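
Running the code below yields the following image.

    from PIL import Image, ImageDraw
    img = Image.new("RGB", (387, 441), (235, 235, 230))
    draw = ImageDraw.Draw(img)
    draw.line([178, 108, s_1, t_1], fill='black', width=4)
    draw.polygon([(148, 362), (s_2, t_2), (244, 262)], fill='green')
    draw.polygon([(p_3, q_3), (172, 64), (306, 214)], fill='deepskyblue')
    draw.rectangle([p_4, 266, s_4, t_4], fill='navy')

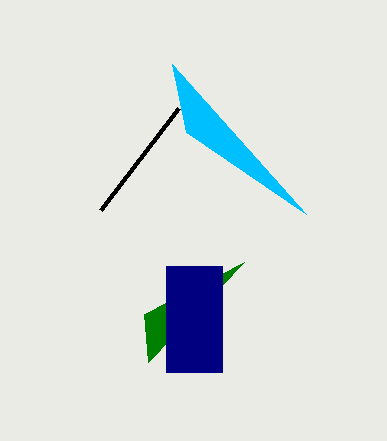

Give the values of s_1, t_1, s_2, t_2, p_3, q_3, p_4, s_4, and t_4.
s_1 = 100
t_1 = 210
s_2 = 144
t_2 = 314
p_3 = 186
q_3 = 132
p_4 = 166
s_4 = 222
t_4 = 372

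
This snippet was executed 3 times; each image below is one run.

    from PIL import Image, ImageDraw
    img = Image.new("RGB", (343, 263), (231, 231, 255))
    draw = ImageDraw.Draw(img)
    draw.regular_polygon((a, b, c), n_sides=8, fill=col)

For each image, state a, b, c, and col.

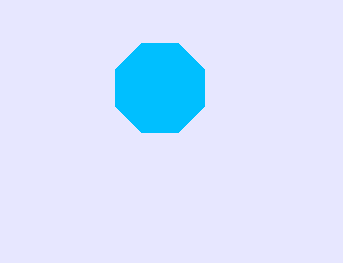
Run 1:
a = 160; b = 88; c = 48; col = 'deepskyblue'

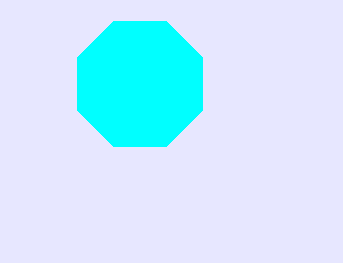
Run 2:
a = 140, b = 84, c = 68, col = 'cyan'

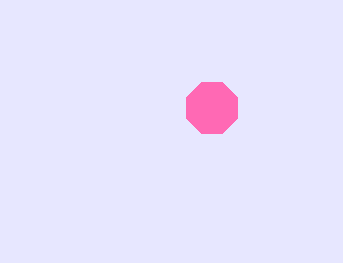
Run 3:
a = 212; b = 108; c = 28; col = 'hotpink'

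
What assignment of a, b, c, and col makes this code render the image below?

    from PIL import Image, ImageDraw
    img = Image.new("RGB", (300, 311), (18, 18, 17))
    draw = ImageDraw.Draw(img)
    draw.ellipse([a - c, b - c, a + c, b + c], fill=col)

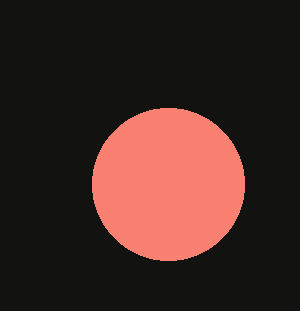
a = 168
b = 184
c = 76
col = 'salmon'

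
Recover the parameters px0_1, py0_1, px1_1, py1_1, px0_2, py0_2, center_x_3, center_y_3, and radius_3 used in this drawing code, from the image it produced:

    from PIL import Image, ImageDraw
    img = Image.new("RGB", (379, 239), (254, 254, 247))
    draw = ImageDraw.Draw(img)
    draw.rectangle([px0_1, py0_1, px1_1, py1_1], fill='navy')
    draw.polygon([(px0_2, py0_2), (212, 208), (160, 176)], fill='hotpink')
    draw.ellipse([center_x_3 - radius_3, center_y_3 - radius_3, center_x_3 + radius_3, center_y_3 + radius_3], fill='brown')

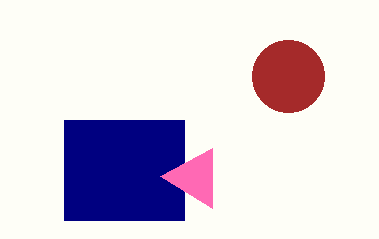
px0_1 = 64; py0_1 = 120; px1_1 = 184; py1_1 = 220; px0_2 = 212; py0_2 = 148; center_x_3 = 288; center_y_3 = 76; radius_3 = 36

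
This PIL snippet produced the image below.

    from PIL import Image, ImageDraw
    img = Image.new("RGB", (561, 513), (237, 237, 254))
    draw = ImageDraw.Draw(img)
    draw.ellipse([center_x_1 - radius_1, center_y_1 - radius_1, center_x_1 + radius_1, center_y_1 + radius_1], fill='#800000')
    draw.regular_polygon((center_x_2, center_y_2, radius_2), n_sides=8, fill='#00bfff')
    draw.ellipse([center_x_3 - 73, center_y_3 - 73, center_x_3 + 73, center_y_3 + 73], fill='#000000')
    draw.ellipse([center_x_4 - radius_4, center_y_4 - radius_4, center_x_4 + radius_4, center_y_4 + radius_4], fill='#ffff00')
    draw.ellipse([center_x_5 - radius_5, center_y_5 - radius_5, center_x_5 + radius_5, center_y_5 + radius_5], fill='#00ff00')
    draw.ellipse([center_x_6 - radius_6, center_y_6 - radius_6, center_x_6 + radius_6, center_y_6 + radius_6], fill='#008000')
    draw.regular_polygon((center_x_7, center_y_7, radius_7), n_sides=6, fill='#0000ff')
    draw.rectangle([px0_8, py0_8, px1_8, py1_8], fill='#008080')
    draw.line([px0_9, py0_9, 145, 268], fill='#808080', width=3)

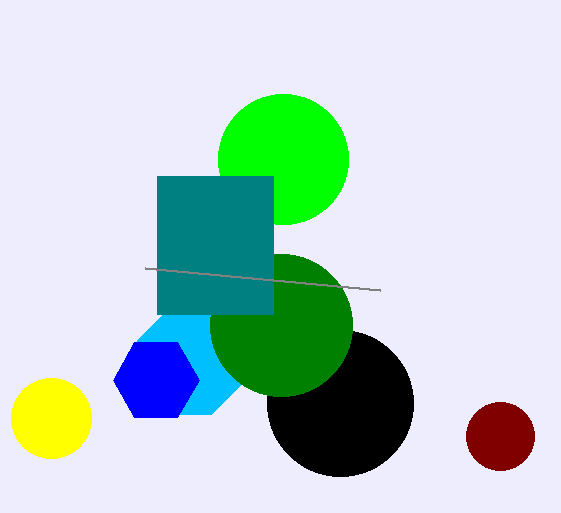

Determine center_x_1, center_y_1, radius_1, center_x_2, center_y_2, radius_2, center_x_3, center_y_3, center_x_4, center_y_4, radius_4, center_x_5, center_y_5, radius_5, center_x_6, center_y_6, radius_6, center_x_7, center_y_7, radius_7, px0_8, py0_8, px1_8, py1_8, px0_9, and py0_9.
center_x_1 = 500
center_y_1 = 436
radius_1 = 34
center_x_2 = 190
center_y_2 = 362
radius_2 = 57
center_x_3 = 340
center_y_3 = 403
center_x_4 = 51
center_y_4 = 418
radius_4 = 40
center_x_5 = 283
center_y_5 = 159
radius_5 = 65
center_x_6 = 281
center_y_6 = 325
radius_6 = 71
center_x_7 = 156
center_y_7 = 380
radius_7 = 43
px0_8 = 157
py0_8 = 176
px1_8 = 273
py1_8 = 314
px0_9 = 380
py0_9 = 290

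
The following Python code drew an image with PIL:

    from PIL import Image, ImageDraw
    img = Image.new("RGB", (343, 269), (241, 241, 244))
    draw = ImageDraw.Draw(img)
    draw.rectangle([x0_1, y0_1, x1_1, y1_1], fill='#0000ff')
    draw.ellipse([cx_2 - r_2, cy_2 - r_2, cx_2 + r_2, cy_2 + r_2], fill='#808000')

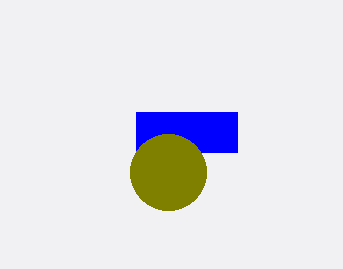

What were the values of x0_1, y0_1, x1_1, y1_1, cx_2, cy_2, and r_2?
x0_1 = 136, y0_1 = 112, x1_1 = 237, y1_1 = 152, cx_2 = 168, cy_2 = 172, r_2 = 38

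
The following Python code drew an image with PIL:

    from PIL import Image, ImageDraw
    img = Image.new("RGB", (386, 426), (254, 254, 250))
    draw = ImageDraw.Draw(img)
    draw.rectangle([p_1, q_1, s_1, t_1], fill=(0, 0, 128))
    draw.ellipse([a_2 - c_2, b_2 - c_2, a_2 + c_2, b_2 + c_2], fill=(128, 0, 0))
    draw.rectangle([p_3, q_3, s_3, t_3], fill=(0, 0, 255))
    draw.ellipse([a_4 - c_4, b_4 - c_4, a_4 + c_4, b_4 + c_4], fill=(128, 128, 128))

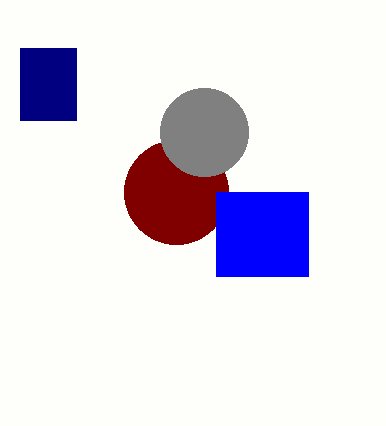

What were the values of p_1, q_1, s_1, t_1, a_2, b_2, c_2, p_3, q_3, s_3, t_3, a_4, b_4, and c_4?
p_1 = 20, q_1 = 48, s_1 = 76, t_1 = 120, a_2 = 176, b_2 = 192, c_2 = 52, p_3 = 216, q_3 = 192, s_3 = 308, t_3 = 276, a_4 = 204, b_4 = 132, c_4 = 44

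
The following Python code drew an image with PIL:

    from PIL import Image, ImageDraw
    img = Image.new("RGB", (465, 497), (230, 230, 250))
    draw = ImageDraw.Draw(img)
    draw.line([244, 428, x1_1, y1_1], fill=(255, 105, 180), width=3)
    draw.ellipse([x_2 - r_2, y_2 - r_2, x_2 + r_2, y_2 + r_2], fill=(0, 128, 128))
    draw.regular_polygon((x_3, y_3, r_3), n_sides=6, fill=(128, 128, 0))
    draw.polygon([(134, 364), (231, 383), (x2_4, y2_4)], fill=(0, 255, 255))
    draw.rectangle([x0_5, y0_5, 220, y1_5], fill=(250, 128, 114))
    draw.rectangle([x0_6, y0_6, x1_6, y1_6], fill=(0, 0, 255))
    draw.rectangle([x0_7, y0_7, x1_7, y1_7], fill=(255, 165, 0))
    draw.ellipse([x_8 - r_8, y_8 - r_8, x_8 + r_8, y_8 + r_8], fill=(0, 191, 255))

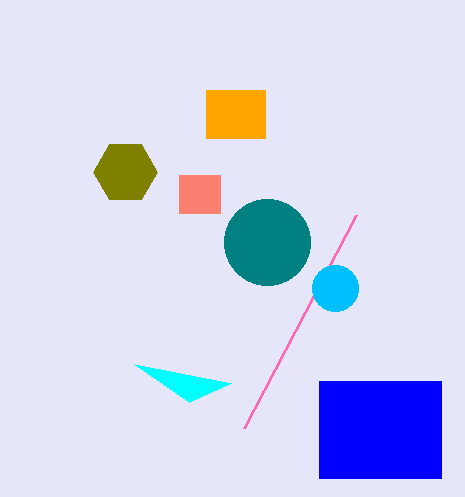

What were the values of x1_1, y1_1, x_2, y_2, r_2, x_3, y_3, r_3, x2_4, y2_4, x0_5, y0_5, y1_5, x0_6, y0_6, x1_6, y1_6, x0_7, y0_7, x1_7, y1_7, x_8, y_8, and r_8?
x1_1 = 356; y1_1 = 215; x_2 = 267; y_2 = 242; r_2 = 43; x_3 = 125; y_3 = 172; r_3 = 32; x2_4 = 189; y2_4 = 402; x0_5 = 179; y0_5 = 175; y1_5 = 213; x0_6 = 319; y0_6 = 381; x1_6 = 441; y1_6 = 478; x0_7 = 206; y0_7 = 90; x1_7 = 265; y1_7 = 138; x_8 = 335; y_8 = 288; r_8 = 23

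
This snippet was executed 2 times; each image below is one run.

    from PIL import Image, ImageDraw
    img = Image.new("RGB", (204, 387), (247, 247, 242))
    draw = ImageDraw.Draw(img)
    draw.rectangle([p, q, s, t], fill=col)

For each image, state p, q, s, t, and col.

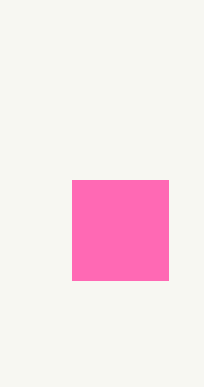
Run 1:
p = 72
q = 180
s = 168
t = 280
col = 'hotpink'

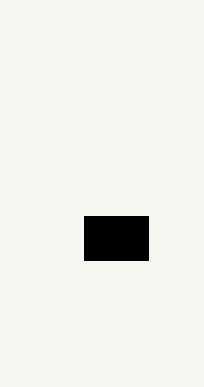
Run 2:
p = 84; q = 216; s = 148; t = 260; col = 'black'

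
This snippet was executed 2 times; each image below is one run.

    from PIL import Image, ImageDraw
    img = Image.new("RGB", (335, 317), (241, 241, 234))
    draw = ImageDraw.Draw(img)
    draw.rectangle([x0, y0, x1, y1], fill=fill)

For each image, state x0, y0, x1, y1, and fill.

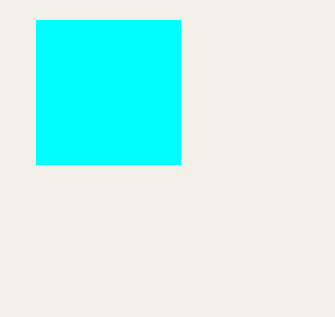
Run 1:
x0 = 36
y0 = 20
x1 = 180
y1 = 164
fill = 'cyan'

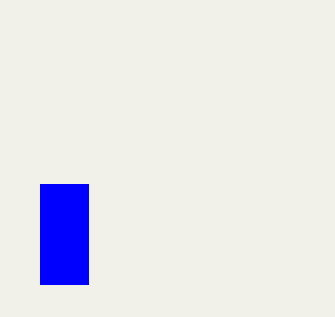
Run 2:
x0 = 40
y0 = 184
x1 = 88
y1 = 284
fill = 'blue'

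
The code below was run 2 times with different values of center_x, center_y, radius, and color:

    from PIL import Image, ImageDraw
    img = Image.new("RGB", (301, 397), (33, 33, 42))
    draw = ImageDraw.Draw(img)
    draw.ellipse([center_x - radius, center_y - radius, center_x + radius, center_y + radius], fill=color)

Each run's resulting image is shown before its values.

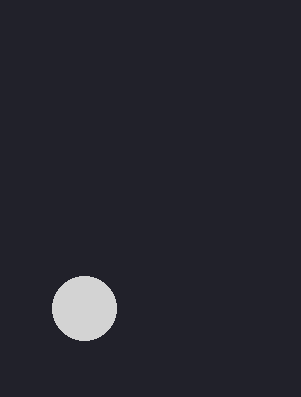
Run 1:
center_x = 84
center_y = 308
radius = 32
color = 'lightgray'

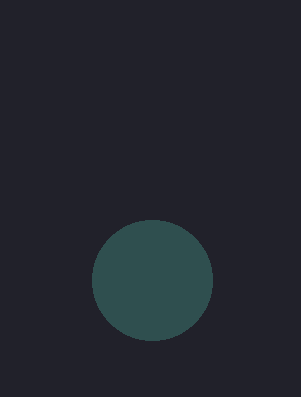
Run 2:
center_x = 152, center_y = 280, radius = 60, color = 'darkslategray'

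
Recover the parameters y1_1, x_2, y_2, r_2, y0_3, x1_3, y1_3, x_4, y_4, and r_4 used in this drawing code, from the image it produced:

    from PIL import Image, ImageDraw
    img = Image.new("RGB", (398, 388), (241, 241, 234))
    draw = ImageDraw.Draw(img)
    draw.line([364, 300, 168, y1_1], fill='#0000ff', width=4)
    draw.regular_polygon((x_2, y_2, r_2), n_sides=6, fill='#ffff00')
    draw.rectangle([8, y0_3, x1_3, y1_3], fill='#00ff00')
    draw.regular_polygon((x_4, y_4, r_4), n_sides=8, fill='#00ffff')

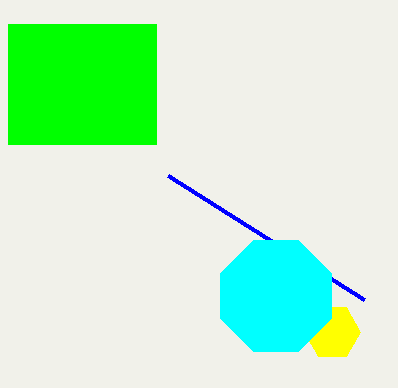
y1_1 = 176
x_2 = 332
y_2 = 332
r_2 = 28
y0_3 = 24
x1_3 = 156
y1_3 = 144
x_4 = 276
y_4 = 296
r_4 = 60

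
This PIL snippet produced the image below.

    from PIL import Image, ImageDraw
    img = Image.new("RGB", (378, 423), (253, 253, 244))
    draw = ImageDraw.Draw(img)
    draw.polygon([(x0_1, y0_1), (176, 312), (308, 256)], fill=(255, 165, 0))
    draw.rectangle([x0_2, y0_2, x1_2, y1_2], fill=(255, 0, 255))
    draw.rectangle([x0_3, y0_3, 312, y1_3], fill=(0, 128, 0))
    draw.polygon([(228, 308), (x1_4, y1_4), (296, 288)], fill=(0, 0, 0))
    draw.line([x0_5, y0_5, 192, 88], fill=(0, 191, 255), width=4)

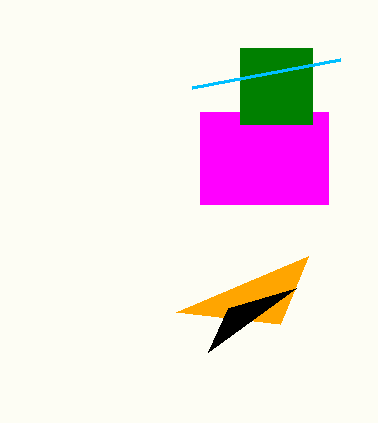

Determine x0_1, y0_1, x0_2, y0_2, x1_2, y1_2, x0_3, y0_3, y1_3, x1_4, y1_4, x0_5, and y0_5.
x0_1 = 280, y0_1 = 324, x0_2 = 200, y0_2 = 112, x1_2 = 328, y1_2 = 204, x0_3 = 240, y0_3 = 48, y1_3 = 124, x1_4 = 208, y1_4 = 352, x0_5 = 340, y0_5 = 60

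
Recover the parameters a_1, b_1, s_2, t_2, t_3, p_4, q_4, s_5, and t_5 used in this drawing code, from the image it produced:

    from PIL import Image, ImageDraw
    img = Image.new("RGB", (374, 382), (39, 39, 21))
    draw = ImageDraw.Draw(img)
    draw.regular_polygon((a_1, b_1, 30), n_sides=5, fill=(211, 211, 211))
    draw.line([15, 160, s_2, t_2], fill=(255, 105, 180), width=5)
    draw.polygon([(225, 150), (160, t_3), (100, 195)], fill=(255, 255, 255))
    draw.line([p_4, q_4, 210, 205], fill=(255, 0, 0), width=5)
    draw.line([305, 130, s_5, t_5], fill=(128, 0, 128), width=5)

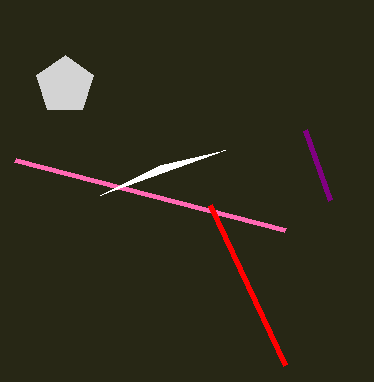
a_1 = 65
b_1 = 85
s_2 = 285
t_2 = 230
t_3 = 165
p_4 = 285
q_4 = 365
s_5 = 330
t_5 = 200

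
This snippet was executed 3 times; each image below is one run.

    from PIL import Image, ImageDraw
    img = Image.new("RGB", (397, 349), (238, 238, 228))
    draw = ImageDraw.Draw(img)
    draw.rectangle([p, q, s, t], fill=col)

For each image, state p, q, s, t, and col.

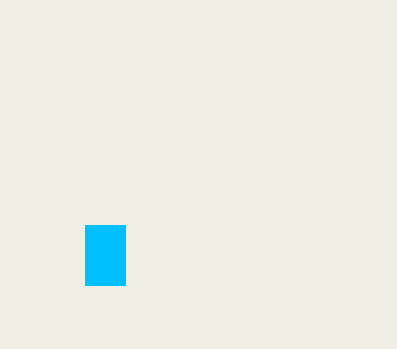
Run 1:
p = 85; q = 225; s = 125; t = 285; col = 'deepskyblue'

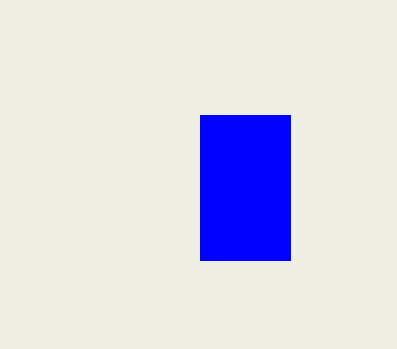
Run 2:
p = 200; q = 115; s = 290; t = 260; col = 'blue'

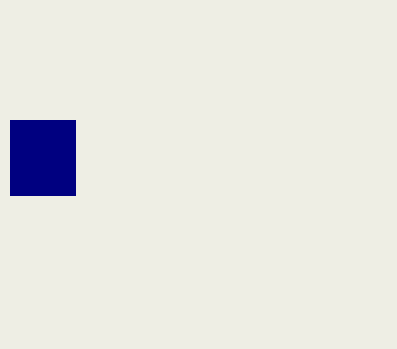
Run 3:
p = 10
q = 120
s = 75
t = 195
col = 'navy'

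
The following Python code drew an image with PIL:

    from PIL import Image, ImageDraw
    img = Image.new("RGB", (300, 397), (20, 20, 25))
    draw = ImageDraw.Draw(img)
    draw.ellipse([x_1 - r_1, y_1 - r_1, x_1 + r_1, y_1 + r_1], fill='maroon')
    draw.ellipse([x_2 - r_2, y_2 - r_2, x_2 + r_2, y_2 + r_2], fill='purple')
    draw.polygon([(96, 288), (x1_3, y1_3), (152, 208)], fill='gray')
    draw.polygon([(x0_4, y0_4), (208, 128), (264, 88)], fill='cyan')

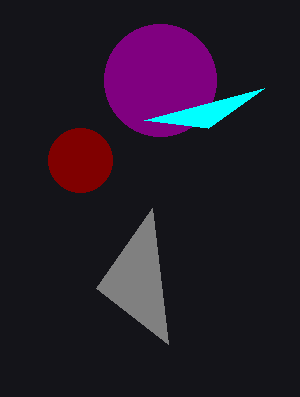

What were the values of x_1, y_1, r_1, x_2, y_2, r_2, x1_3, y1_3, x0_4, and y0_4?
x_1 = 80
y_1 = 160
r_1 = 32
x_2 = 160
y_2 = 80
r_2 = 56
x1_3 = 168
y1_3 = 344
x0_4 = 144
y0_4 = 120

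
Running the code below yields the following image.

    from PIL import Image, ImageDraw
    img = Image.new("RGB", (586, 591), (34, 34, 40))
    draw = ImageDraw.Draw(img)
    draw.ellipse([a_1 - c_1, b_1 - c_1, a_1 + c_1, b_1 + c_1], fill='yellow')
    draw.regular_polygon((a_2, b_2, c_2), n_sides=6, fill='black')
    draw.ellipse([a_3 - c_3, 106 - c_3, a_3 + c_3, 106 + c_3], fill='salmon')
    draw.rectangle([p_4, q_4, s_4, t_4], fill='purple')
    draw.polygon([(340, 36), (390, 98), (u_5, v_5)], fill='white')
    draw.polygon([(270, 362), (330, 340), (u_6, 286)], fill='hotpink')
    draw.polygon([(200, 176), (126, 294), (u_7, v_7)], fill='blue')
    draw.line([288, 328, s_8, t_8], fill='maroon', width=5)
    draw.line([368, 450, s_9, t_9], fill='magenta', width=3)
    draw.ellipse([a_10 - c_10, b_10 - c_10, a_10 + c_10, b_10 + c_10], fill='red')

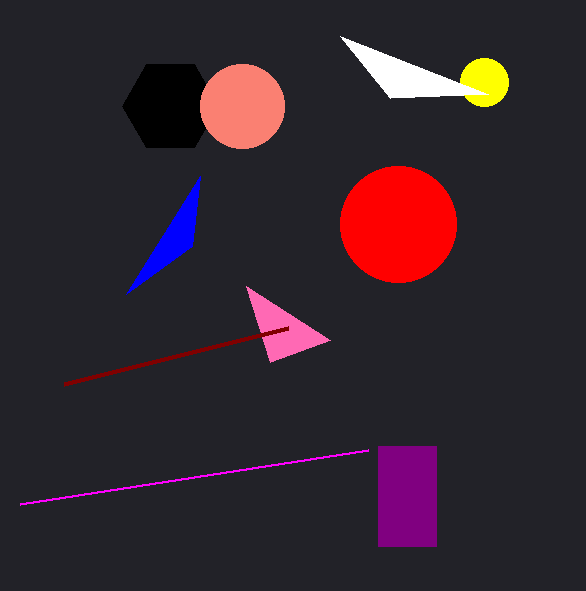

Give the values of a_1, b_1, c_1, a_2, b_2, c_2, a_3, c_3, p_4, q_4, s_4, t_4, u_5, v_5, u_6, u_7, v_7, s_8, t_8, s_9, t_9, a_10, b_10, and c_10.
a_1 = 484, b_1 = 82, c_1 = 24, a_2 = 170, b_2 = 106, c_2 = 48, a_3 = 242, c_3 = 42, p_4 = 378, q_4 = 446, s_4 = 436, t_4 = 546, u_5 = 488, v_5 = 94, u_6 = 246, u_7 = 192, v_7 = 246, s_8 = 64, t_8 = 384, s_9 = 20, t_9 = 504, a_10 = 398, b_10 = 224, c_10 = 58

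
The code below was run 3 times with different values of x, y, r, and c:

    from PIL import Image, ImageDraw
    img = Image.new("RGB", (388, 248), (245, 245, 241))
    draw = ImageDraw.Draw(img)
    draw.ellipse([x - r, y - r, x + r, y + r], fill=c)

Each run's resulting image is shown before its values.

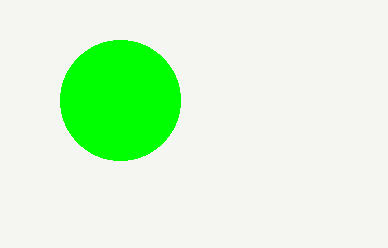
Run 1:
x = 120; y = 100; r = 60; c = 'lime'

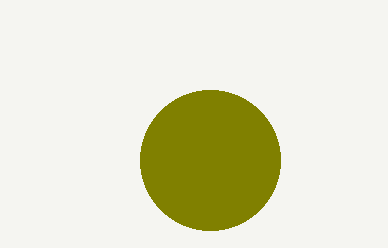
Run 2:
x = 210, y = 160, r = 70, c = 'olive'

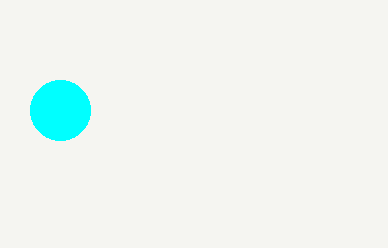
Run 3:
x = 60; y = 110; r = 30; c = 'cyan'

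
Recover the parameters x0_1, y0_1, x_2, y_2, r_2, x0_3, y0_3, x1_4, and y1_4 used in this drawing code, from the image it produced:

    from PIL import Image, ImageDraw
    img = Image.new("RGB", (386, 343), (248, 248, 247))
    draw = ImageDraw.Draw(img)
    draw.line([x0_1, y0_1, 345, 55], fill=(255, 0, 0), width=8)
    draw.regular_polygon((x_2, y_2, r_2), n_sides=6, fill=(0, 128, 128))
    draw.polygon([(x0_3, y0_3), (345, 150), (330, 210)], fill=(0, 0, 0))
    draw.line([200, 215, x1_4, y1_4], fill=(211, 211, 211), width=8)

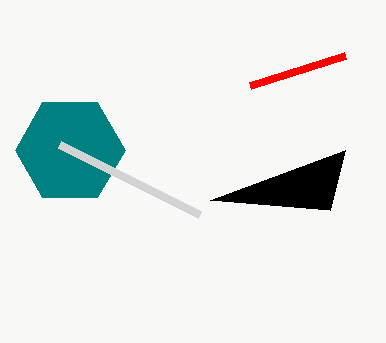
x0_1 = 250; y0_1 = 85; x_2 = 70; y_2 = 150; r_2 = 55; x0_3 = 210; y0_3 = 200; x1_4 = 60; y1_4 = 145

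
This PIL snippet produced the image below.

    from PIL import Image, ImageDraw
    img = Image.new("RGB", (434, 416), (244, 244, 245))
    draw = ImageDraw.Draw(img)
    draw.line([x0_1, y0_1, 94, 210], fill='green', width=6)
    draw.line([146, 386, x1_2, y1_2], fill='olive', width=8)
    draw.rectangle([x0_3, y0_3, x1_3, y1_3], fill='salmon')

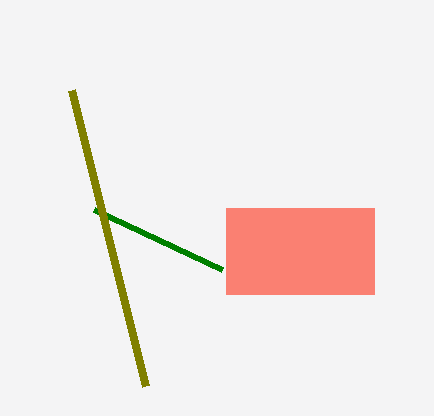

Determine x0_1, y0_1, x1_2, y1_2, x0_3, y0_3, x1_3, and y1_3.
x0_1 = 222
y0_1 = 270
x1_2 = 72
y1_2 = 90
x0_3 = 226
y0_3 = 208
x1_3 = 374
y1_3 = 294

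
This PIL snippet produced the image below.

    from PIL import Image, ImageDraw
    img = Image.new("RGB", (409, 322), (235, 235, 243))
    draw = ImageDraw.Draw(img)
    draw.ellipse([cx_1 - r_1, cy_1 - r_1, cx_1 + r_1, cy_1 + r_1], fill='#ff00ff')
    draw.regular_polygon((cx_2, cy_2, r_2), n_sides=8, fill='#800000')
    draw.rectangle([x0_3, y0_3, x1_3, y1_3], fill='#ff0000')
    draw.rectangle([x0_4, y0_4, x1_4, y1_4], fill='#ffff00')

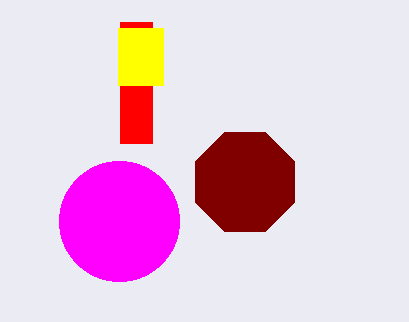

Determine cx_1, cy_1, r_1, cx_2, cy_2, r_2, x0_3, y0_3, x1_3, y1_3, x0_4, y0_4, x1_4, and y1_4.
cx_1 = 119; cy_1 = 221; r_1 = 60; cx_2 = 245; cy_2 = 182; r_2 = 54; x0_3 = 120; y0_3 = 22; x1_3 = 152; y1_3 = 143; x0_4 = 118; y0_4 = 28; x1_4 = 163; y1_4 = 85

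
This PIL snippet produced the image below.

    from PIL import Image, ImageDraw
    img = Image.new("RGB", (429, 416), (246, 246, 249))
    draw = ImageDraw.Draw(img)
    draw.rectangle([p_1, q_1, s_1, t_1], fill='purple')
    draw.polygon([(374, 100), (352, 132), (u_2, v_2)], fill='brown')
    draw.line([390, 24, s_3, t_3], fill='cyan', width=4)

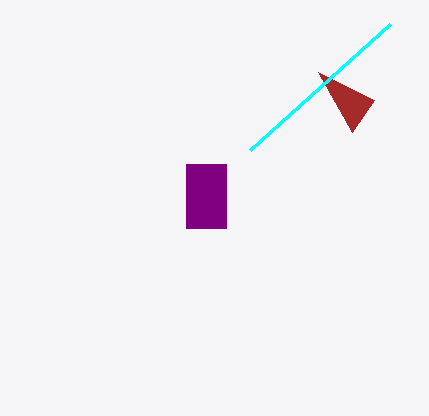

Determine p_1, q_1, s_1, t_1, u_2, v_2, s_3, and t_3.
p_1 = 186; q_1 = 164; s_1 = 226; t_1 = 228; u_2 = 318; v_2 = 72; s_3 = 250; t_3 = 150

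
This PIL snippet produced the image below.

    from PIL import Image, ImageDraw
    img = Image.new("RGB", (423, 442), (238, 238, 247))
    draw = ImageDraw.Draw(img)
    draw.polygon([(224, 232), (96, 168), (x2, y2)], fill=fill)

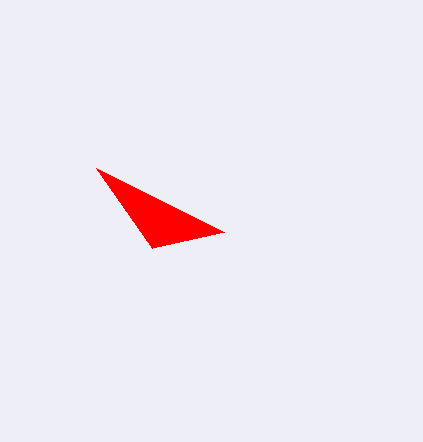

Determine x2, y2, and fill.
x2 = 152, y2 = 248, fill = 'red'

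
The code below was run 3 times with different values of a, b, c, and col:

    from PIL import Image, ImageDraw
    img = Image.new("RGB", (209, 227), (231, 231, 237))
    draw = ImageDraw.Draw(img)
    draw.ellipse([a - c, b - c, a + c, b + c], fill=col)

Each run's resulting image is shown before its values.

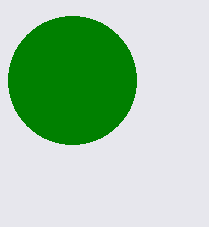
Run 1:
a = 72; b = 80; c = 64; col = 'green'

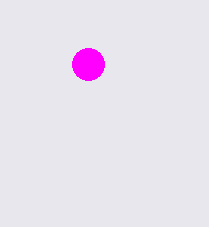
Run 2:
a = 88, b = 64, c = 16, col = 'magenta'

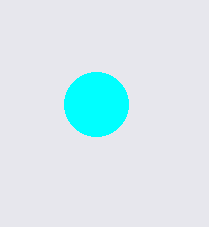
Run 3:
a = 96
b = 104
c = 32
col = 'cyan'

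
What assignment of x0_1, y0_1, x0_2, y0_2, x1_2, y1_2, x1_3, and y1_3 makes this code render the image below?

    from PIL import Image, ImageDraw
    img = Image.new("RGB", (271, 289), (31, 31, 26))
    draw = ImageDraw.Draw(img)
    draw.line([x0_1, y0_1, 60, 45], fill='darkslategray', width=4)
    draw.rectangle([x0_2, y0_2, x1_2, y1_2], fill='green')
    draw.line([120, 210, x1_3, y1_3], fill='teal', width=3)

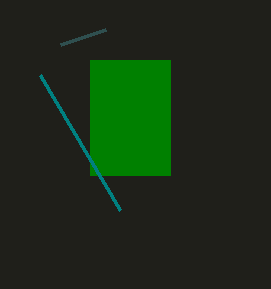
x0_1 = 105
y0_1 = 30
x0_2 = 90
y0_2 = 60
x1_2 = 170
y1_2 = 175
x1_3 = 40
y1_3 = 75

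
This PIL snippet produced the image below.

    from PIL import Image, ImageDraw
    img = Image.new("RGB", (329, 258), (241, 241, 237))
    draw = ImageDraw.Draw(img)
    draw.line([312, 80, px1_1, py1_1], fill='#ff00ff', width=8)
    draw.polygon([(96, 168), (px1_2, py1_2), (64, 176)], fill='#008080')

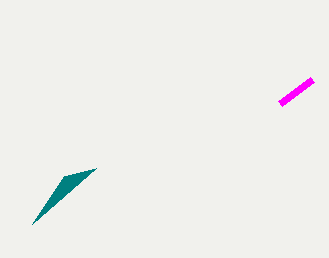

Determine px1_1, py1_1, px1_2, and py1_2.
px1_1 = 280
py1_1 = 104
px1_2 = 32
py1_2 = 224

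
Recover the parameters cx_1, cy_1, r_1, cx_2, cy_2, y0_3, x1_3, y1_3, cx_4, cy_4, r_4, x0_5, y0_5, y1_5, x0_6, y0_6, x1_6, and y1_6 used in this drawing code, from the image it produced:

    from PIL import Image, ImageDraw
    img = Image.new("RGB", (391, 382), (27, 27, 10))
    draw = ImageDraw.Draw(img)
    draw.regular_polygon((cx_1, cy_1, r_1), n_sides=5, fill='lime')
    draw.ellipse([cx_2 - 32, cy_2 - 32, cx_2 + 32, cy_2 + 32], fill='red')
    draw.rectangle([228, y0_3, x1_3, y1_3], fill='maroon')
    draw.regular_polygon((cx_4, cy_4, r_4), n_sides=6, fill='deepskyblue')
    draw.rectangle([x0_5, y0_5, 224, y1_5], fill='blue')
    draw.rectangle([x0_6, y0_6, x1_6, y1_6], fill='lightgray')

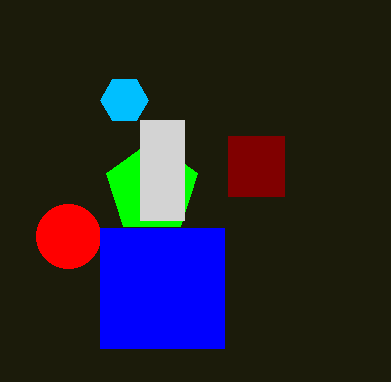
cx_1 = 152; cy_1 = 188; r_1 = 48; cx_2 = 68; cy_2 = 236; y0_3 = 136; x1_3 = 284; y1_3 = 196; cx_4 = 124; cy_4 = 100; r_4 = 24; x0_5 = 100; y0_5 = 228; y1_5 = 348; x0_6 = 140; y0_6 = 120; x1_6 = 184; y1_6 = 220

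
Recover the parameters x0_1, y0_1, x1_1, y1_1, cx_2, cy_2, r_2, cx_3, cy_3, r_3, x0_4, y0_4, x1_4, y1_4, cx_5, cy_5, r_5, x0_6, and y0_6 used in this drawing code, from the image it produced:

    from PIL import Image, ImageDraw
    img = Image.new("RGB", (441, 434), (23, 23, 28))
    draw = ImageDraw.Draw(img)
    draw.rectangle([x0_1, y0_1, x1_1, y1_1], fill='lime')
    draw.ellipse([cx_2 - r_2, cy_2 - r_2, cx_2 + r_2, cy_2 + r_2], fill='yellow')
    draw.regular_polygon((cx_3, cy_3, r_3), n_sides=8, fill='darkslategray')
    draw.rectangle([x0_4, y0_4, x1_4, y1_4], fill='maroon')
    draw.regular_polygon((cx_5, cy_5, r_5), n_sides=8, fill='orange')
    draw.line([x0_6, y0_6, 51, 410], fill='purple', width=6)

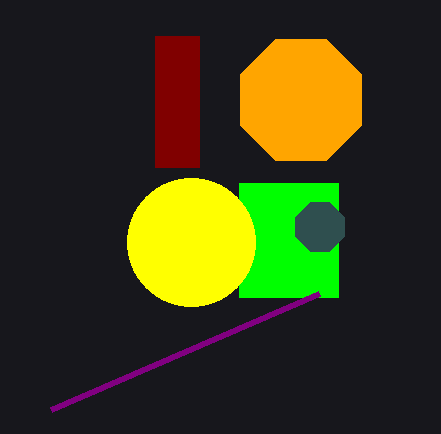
x0_1 = 239
y0_1 = 183
x1_1 = 338
y1_1 = 297
cx_2 = 191
cy_2 = 242
r_2 = 64
cx_3 = 320
cy_3 = 227
r_3 = 26
x0_4 = 155
y0_4 = 36
x1_4 = 199
y1_4 = 167
cx_5 = 301
cy_5 = 100
r_5 = 66
x0_6 = 319
y0_6 = 294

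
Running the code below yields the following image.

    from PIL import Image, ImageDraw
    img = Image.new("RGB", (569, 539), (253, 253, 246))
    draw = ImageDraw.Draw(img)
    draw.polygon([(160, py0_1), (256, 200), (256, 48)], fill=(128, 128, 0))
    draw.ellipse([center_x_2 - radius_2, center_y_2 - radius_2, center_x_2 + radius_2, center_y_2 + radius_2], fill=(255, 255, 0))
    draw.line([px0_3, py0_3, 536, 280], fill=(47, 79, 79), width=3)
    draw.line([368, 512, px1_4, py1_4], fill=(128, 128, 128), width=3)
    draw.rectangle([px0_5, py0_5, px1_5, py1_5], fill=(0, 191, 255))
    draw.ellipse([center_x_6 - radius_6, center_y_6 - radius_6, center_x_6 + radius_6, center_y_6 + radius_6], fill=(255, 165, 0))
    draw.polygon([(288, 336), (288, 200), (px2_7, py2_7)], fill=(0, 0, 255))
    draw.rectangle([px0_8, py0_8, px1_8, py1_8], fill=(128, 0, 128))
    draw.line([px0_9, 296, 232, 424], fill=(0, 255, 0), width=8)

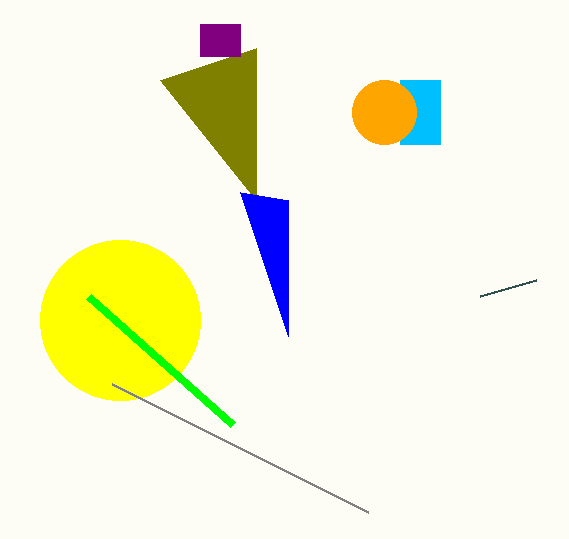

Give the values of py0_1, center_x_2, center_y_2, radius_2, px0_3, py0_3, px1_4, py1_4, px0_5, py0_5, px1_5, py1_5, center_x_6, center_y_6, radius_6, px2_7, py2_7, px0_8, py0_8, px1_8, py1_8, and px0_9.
py0_1 = 80, center_x_2 = 120, center_y_2 = 320, radius_2 = 80, px0_3 = 480, py0_3 = 296, px1_4 = 112, py1_4 = 384, px0_5 = 400, py0_5 = 80, px1_5 = 440, py1_5 = 144, center_x_6 = 384, center_y_6 = 112, radius_6 = 32, px2_7 = 240, py2_7 = 192, px0_8 = 200, py0_8 = 24, px1_8 = 240, py1_8 = 56, px0_9 = 88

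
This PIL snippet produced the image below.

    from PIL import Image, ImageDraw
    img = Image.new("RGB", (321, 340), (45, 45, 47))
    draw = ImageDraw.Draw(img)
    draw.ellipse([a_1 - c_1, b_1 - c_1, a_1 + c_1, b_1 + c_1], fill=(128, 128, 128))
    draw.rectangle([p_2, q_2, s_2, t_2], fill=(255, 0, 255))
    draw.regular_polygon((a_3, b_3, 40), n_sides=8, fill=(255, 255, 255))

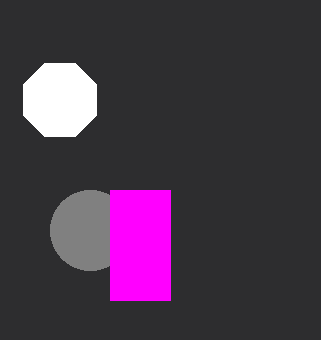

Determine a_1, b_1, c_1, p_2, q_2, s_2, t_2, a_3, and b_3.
a_1 = 90, b_1 = 230, c_1 = 40, p_2 = 110, q_2 = 190, s_2 = 170, t_2 = 300, a_3 = 60, b_3 = 100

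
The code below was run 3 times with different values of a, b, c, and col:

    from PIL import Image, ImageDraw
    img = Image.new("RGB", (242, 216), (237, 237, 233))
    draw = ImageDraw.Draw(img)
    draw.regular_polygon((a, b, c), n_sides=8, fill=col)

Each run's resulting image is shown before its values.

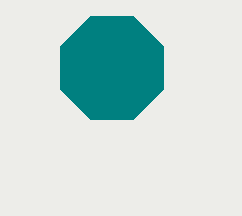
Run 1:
a = 112, b = 68, c = 56, col = 'teal'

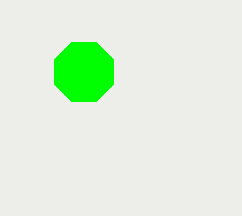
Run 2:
a = 84
b = 72
c = 32
col = 'lime'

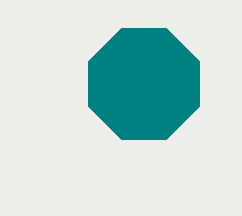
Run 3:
a = 144, b = 84, c = 60, col = 'teal'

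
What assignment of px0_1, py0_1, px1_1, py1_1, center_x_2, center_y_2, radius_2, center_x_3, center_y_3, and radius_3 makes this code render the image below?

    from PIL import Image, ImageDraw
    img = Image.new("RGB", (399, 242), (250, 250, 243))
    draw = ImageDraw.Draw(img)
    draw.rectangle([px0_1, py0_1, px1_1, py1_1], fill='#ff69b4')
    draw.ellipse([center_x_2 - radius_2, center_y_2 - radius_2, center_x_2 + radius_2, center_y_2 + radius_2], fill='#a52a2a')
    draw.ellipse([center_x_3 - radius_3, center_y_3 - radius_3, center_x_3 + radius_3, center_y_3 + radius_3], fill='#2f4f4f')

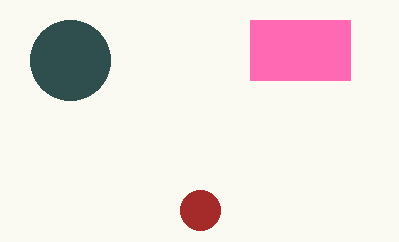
px0_1 = 250, py0_1 = 20, px1_1 = 350, py1_1 = 80, center_x_2 = 200, center_y_2 = 210, radius_2 = 20, center_x_3 = 70, center_y_3 = 60, radius_3 = 40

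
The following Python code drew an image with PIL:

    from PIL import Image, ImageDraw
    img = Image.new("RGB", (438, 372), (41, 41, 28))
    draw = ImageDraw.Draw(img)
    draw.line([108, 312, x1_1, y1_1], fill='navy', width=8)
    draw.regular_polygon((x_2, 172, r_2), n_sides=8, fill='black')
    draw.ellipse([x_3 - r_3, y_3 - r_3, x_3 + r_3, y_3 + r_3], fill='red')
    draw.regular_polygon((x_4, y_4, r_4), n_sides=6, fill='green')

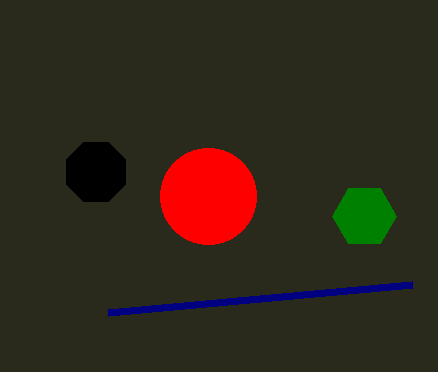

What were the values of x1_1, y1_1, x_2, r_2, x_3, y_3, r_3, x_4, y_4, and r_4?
x1_1 = 412
y1_1 = 284
x_2 = 96
r_2 = 32
x_3 = 208
y_3 = 196
r_3 = 48
x_4 = 364
y_4 = 216
r_4 = 32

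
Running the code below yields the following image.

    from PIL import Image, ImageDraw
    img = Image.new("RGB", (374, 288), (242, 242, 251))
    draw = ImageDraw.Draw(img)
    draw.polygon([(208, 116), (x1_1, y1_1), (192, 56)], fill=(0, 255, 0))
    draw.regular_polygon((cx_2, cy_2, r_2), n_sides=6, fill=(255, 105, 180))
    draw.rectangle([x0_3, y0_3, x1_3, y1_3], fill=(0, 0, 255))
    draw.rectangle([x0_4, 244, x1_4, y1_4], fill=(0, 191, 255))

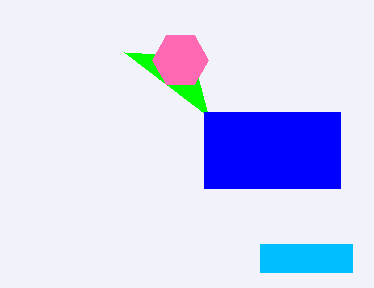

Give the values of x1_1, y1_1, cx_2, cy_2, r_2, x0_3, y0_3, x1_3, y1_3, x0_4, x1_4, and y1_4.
x1_1 = 124
y1_1 = 52
cx_2 = 180
cy_2 = 60
r_2 = 28
x0_3 = 204
y0_3 = 112
x1_3 = 340
y1_3 = 188
x0_4 = 260
x1_4 = 352
y1_4 = 272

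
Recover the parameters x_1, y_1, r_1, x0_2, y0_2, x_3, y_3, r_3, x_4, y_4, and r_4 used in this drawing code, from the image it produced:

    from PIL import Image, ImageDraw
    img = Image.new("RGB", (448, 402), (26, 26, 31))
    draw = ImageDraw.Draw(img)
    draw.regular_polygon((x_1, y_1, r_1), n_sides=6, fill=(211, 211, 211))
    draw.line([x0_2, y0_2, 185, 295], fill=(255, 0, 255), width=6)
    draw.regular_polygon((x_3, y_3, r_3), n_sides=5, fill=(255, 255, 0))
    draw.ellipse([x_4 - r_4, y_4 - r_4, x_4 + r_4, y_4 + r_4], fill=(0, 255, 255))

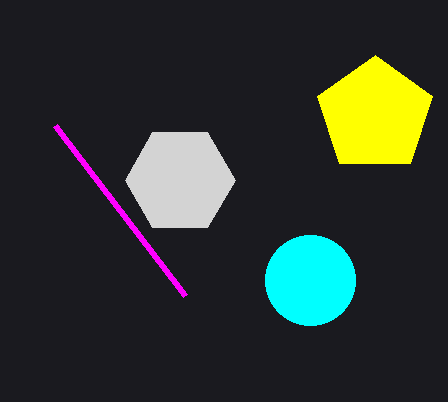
x_1 = 180
y_1 = 180
r_1 = 55
x0_2 = 55
y0_2 = 125
x_3 = 375
y_3 = 115
r_3 = 60
x_4 = 310
y_4 = 280
r_4 = 45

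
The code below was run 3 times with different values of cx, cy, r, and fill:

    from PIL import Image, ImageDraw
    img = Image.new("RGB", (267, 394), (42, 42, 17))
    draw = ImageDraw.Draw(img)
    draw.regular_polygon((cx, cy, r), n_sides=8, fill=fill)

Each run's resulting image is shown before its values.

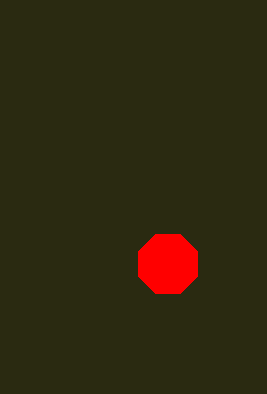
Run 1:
cx = 168; cy = 264; r = 32; fill = 'red'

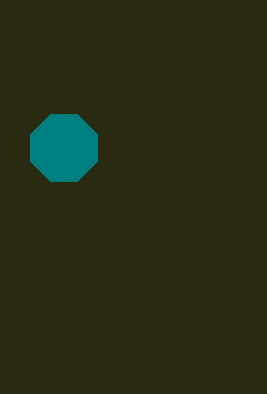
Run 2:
cx = 64
cy = 148
r = 36
fill = 'teal'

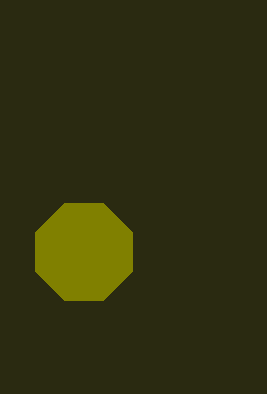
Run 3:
cx = 84, cy = 252, r = 52, fill = 'olive'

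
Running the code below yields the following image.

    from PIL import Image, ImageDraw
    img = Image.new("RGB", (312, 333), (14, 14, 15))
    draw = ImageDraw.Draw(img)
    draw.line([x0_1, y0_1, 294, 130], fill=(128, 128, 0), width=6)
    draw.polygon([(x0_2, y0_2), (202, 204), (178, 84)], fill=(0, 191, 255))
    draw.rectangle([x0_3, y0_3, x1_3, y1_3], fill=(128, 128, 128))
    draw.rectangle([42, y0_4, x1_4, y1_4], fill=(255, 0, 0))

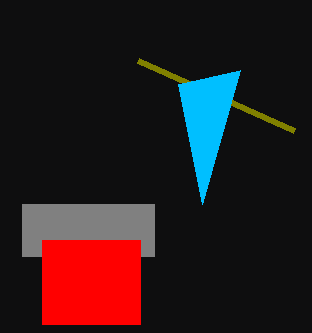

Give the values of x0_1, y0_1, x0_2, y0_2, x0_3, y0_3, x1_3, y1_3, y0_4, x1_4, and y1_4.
x0_1 = 138
y0_1 = 60
x0_2 = 240
y0_2 = 70
x0_3 = 22
y0_3 = 204
x1_3 = 154
y1_3 = 256
y0_4 = 240
x1_4 = 140
y1_4 = 324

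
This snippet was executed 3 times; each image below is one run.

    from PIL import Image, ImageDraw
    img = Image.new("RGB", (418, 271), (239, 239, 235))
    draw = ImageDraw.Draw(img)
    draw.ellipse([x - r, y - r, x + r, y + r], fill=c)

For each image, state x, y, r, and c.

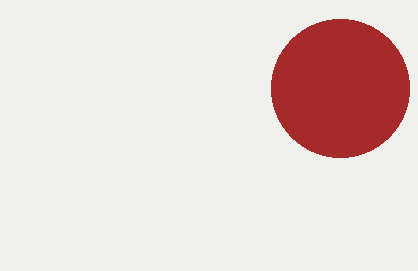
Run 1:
x = 340, y = 88, r = 69, c = 'brown'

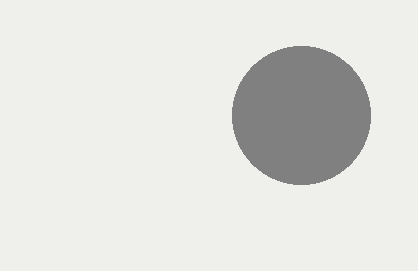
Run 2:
x = 301; y = 115; r = 69; c = 'gray'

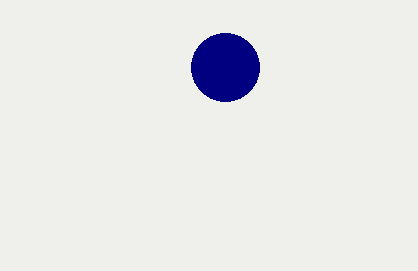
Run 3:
x = 225
y = 67
r = 34
c = 'navy'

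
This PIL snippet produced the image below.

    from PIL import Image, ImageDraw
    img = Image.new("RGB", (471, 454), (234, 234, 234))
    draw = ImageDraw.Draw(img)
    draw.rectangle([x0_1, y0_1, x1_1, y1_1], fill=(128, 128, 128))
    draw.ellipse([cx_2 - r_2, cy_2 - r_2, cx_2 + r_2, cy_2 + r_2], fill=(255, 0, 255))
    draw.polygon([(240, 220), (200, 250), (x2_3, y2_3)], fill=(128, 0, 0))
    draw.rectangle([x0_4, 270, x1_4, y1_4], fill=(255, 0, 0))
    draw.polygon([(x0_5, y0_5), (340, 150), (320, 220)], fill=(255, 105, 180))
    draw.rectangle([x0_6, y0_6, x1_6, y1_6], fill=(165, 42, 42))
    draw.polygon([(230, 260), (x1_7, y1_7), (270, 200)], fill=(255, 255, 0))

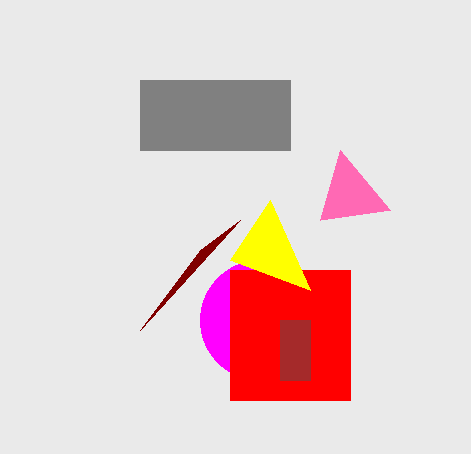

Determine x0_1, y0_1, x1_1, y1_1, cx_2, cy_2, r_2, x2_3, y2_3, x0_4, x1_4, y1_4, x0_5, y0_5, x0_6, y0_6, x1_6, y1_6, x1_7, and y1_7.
x0_1 = 140
y0_1 = 80
x1_1 = 290
y1_1 = 150
cx_2 = 260
cy_2 = 320
r_2 = 60
x2_3 = 140
y2_3 = 330
x0_4 = 230
x1_4 = 350
y1_4 = 400
x0_5 = 390
y0_5 = 210
x0_6 = 280
y0_6 = 320
x1_6 = 310
y1_6 = 380
x1_7 = 310
y1_7 = 290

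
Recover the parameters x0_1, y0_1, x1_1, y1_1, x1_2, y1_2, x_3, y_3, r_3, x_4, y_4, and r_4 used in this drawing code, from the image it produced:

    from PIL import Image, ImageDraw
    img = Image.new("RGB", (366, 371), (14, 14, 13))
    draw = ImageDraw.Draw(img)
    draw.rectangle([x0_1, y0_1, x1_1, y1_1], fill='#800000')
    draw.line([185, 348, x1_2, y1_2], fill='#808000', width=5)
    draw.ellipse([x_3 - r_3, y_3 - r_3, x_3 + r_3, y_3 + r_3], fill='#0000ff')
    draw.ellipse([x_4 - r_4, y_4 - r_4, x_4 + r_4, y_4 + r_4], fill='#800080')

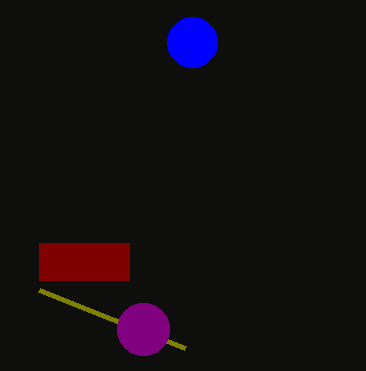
x0_1 = 39
y0_1 = 243
x1_1 = 129
y1_1 = 280
x1_2 = 39
y1_2 = 290
x_3 = 192
y_3 = 42
r_3 = 25
x_4 = 143
y_4 = 329
r_4 = 26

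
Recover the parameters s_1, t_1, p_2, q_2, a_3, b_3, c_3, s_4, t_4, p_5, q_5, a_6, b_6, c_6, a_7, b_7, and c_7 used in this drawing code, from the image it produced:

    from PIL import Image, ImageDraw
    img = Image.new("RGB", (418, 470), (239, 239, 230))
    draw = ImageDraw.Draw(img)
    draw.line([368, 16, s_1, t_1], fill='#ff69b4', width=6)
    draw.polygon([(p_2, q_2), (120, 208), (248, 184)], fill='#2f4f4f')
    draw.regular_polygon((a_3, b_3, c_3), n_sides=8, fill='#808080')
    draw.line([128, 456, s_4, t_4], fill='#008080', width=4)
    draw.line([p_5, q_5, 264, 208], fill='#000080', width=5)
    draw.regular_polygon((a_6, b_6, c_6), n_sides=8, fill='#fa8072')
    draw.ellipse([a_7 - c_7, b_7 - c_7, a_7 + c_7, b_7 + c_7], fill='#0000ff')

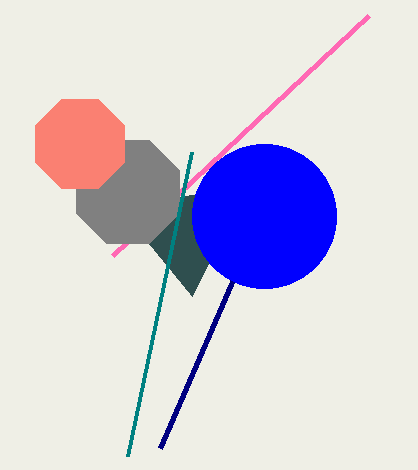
s_1 = 112; t_1 = 256; p_2 = 192; q_2 = 296; a_3 = 128; b_3 = 192; c_3 = 56; s_4 = 192; t_4 = 152; p_5 = 160; q_5 = 448; a_6 = 80; b_6 = 144; c_6 = 48; a_7 = 264; b_7 = 216; c_7 = 72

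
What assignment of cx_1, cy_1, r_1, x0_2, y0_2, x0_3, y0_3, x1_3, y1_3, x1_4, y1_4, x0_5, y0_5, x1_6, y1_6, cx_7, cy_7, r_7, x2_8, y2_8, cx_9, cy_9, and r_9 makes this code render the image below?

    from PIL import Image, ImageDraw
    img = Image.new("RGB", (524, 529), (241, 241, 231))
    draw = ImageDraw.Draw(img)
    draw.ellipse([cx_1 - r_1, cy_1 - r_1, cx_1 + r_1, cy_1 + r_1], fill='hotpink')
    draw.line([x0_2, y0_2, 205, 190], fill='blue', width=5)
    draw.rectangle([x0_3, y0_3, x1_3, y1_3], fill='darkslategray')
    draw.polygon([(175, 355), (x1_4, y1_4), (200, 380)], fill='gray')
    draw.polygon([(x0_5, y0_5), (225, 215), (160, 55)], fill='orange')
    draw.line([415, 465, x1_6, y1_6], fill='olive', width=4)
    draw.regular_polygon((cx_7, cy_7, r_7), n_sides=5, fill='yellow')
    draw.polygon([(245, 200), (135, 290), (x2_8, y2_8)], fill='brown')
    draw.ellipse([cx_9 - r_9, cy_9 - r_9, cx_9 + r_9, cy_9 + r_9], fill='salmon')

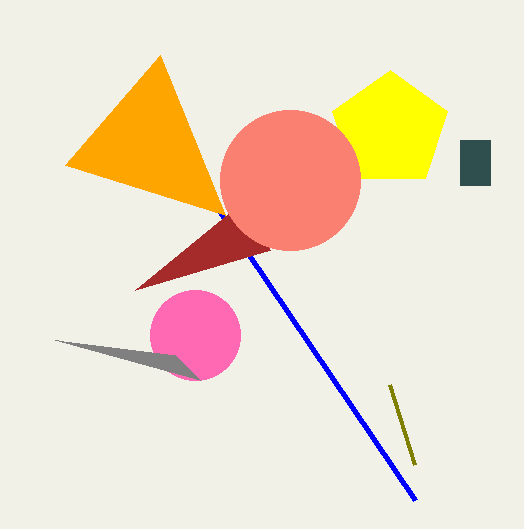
cx_1 = 195; cy_1 = 335; r_1 = 45; x0_2 = 415; y0_2 = 500; x0_3 = 460; y0_3 = 140; x1_3 = 490; y1_3 = 185; x1_4 = 55; y1_4 = 340; x0_5 = 65; y0_5 = 165; x1_6 = 390; y1_6 = 385; cx_7 = 390; cy_7 = 130; r_7 = 60; x2_8 = 270; y2_8 = 250; cx_9 = 290; cy_9 = 180; r_9 = 70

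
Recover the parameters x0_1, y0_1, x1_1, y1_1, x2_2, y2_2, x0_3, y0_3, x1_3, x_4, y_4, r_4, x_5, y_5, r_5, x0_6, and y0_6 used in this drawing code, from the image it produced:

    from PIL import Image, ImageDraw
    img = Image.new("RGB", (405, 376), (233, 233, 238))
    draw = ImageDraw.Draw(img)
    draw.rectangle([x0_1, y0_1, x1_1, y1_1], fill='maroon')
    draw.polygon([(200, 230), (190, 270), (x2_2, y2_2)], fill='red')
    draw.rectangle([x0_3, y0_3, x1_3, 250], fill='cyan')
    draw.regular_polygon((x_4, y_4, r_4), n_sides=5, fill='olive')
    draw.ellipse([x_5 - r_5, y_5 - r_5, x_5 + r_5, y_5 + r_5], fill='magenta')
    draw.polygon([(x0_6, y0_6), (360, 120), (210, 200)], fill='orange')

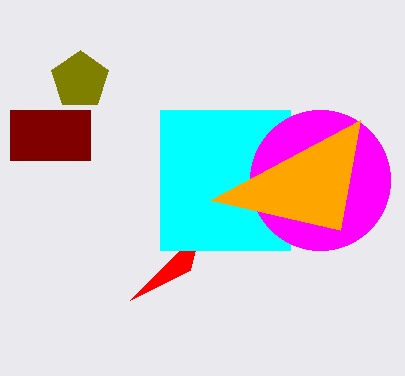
x0_1 = 10
y0_1 = 110
x1_1 = 90
y1_1 = 160
x2_2 = 130
y2_2 = 300
x0_3 = 160
y0_3 = 110
x1_3 = 290
x_4 = 80
y_4 = 80
r_4 = 30
x_5 = 320
y_5 = 180
r_5 = 70
x0_6 = 340
y0_6 = 230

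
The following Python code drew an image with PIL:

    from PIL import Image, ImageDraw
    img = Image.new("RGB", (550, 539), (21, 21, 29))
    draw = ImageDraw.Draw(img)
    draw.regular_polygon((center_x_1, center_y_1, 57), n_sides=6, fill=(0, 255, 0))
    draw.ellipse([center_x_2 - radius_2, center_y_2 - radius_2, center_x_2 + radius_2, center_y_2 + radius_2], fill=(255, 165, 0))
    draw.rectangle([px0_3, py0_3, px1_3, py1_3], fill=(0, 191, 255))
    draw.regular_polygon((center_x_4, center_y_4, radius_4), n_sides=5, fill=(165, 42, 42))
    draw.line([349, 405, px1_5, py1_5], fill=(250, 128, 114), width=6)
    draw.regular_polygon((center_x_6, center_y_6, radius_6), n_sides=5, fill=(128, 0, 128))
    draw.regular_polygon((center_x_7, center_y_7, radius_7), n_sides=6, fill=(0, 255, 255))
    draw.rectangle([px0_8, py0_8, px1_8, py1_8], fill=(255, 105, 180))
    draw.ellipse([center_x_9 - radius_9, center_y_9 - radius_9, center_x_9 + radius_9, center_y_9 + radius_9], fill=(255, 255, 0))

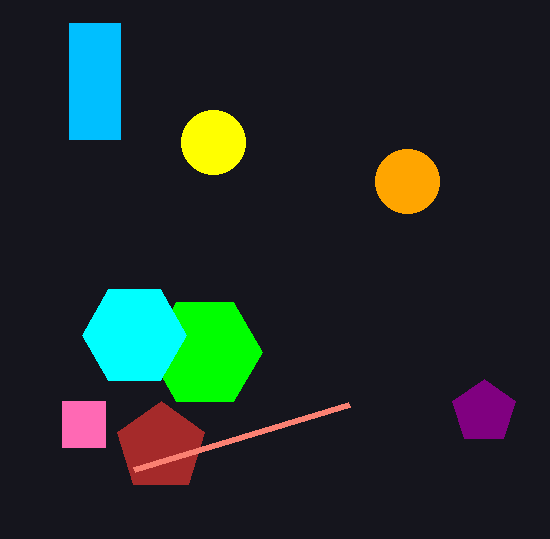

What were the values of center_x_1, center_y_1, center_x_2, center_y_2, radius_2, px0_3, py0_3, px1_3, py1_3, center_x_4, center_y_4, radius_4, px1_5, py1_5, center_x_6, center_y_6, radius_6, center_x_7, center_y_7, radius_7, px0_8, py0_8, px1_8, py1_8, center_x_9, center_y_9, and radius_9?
center_x_1 = 205, center_y_1 = 352, center_x_2 = 407, center_y_2 = 181, radius_2 = 32, px0_3 = 69, py0_3 = 23, px1_3 = 120, py1_3 = 139, center_x_4 = 161, center_y_4 = 447, radius_4 = 46, px1_5 = 134, py1_5 = 470, center_x_6 = 484, center_y_6 = 412, radius_6 = 33, center_x_7 = 134, center_y_7 = 335, radius_7 = 52, px0_8 = 62, py0_8 = 401, px1_8 = 105, py1_8 = 447, center_x_9 = 213, center_y_9 = 142, radius_9 = 32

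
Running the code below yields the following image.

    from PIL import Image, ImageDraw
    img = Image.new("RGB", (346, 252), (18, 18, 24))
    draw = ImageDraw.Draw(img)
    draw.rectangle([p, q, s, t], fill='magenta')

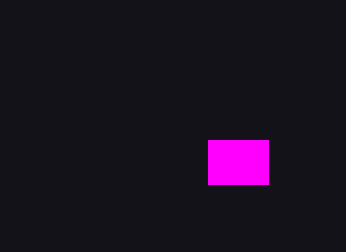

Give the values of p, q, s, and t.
p = 208, q = 140, s = 268, t = 184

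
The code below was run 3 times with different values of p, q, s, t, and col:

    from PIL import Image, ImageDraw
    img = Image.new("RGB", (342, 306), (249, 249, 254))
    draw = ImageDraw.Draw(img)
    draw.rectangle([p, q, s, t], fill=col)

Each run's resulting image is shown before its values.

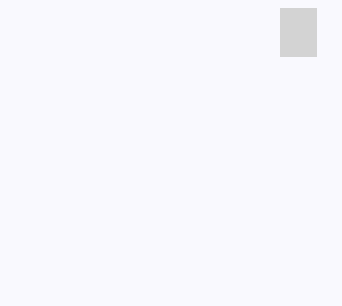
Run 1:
p = 280; q = 8; s = 316; t = 56; col = 'lightgray'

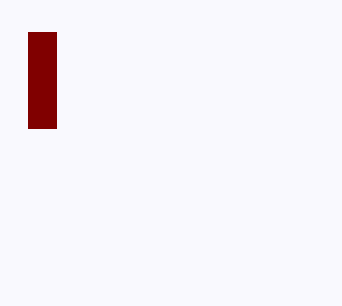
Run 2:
p = 28
q = 32
s = 56
t = 128
col = 'maroon'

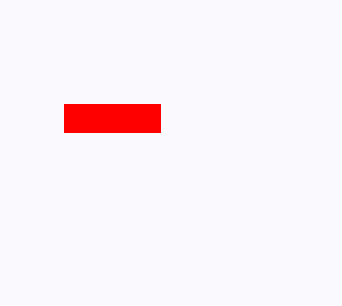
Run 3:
p = 64, q = 104, s = 160, t = 132, col = 'red'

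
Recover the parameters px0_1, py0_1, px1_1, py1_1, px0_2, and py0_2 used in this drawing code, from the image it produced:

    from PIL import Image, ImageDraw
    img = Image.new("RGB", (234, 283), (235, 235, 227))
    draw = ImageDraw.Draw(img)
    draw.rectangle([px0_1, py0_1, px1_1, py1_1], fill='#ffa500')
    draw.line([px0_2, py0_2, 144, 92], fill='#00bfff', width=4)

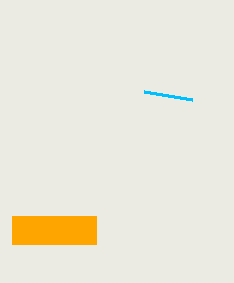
px0_1 = 12; py0_1 = 216; px1_1 = 96; py1_1 = 244; px0_2 = 192; py0_2 = 100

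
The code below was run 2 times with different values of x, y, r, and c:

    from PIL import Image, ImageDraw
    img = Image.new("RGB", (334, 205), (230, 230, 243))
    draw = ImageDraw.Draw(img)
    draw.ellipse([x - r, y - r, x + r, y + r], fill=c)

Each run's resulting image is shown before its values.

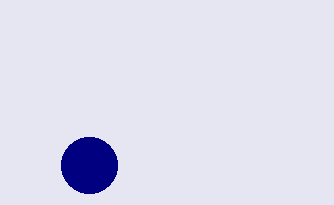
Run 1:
x = 89; y = 165; r = 28; c = 'navy'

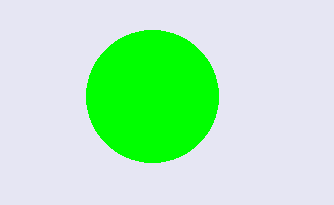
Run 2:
x = 152, y = 96, r = 66, c = 'lime'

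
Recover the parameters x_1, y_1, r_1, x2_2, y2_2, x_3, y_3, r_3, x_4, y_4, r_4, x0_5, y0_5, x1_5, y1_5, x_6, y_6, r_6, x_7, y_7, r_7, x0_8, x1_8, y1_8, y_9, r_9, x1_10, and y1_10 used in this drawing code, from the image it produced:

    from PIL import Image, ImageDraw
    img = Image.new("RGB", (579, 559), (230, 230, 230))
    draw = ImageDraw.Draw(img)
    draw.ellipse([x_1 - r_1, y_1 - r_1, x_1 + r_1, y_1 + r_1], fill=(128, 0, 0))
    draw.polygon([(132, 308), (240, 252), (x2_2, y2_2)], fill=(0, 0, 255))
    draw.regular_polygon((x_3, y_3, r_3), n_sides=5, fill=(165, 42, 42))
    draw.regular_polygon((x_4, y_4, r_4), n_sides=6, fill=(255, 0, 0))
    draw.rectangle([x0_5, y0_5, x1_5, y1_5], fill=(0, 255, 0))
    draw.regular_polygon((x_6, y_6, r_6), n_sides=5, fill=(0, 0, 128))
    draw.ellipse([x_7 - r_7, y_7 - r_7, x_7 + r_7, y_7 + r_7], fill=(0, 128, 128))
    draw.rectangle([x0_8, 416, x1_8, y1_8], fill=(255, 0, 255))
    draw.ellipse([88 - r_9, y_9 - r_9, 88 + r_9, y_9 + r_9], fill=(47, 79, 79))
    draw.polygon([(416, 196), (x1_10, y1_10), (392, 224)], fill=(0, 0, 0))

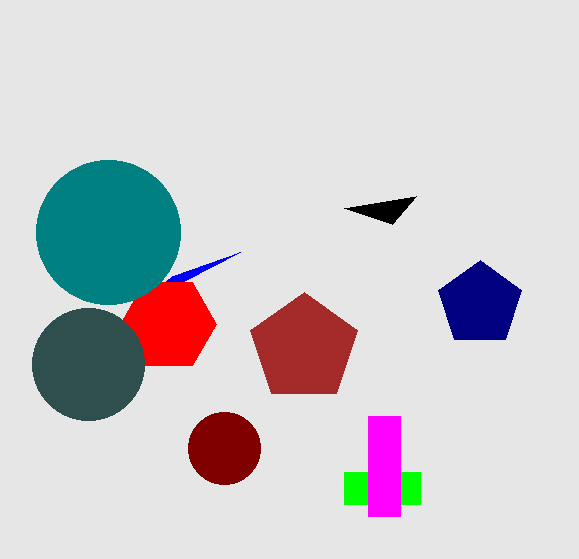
x_1 = 224, y_1 = 448, r_1 = 36, x2_2 = 172, y2_2 = 276, x_3 = 304, y_3 = 348, r_3 = 56, x_4 = 168, y_4 = 324, r_4 = 48, x0_5 = 344, y0_5 = 472, x1_5 = 420, y1_5 = 504, x_6 = 480, y_6 = 304, r_6 = 44, x_7 = 108, y_7 = 232, r_7 = 72, x0_8 = 368, x1_8 = 400, y1_8 = 516, y_9 = 364, r_9 = 56, x1_10 = 344, y1_10 = 208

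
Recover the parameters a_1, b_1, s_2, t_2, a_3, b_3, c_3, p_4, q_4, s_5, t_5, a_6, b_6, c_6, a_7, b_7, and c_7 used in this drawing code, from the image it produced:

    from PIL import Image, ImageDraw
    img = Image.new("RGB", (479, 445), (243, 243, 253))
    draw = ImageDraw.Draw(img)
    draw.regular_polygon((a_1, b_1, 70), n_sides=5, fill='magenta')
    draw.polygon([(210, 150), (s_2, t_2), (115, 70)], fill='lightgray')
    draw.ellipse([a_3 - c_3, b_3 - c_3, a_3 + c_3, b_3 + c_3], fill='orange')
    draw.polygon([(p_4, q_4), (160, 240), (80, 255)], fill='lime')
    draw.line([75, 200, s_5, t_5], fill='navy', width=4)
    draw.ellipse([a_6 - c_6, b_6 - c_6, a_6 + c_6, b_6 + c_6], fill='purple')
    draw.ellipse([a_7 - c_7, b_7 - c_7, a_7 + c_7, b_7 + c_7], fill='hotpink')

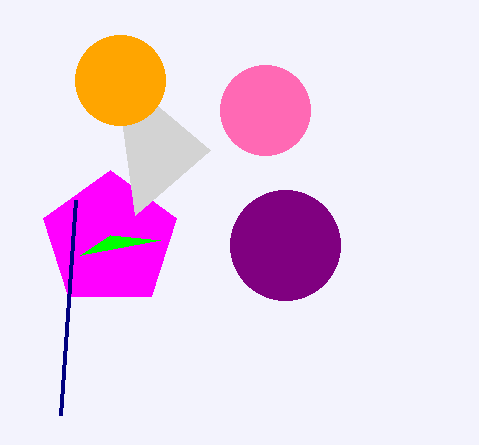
a_1 = 110
b_1 = 240
s_2 = 135
t_2 = 215
a_3 = 120
b_3 = 80
c_3 = 45
p_4 = 110
q_4 = 235
s_5 = 60
t_5 = 415
a_6 = 285
b_6 = 245
c_6 = 55
a_7 = 265
b_7 = 110
c_7 = 45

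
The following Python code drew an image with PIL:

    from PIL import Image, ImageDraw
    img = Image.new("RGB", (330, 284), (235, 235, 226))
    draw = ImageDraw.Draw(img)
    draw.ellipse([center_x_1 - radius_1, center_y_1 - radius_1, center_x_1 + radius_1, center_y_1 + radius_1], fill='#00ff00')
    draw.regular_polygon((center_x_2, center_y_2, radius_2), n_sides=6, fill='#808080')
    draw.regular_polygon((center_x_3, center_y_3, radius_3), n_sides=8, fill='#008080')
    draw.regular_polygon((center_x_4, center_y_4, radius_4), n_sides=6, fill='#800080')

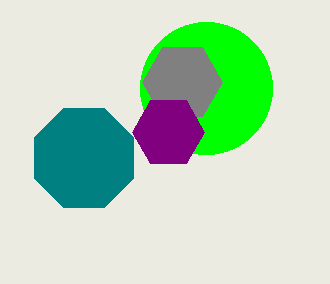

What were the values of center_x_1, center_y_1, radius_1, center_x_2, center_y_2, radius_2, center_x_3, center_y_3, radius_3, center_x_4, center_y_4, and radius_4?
center_x_1 = 206
center_y_1 = 88
radius_1 = 66
center_x_2 = 182
center_y_2 = 82
radius_2 = 40
center_x_3 = 84
center_y_3 = 158
radius_3 = 54
center_x_4 = 168
center_y_4 = 132
radius_4 = 36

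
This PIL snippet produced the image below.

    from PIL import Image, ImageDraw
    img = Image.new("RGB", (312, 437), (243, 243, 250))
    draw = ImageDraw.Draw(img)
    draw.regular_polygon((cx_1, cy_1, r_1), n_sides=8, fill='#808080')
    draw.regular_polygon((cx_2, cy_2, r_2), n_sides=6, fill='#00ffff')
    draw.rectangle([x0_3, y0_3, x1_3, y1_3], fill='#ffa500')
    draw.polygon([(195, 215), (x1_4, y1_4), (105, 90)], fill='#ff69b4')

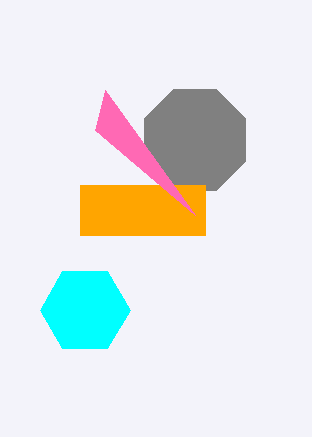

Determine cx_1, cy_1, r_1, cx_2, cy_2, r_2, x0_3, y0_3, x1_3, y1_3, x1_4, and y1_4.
cx_1 = 195
cy_1 = 140
r_1 = 55
cx_2 = 85
cy_2 = 310
r_2 = 45
x0_3 = 80
y0_3 = 185
x1_3 = 205
y1_3 = 235
x1_4 = 95
y1_4 = 130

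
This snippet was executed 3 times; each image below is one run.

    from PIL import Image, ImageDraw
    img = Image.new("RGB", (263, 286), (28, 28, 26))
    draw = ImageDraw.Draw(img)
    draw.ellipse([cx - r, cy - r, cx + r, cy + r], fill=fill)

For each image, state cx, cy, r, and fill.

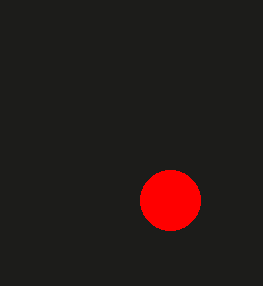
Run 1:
cx = 170; cy = 200; r = 30; fill = 'red'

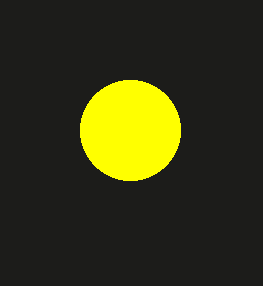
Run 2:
cx = 130, cy = 130, r = 50, fill = 'yellow'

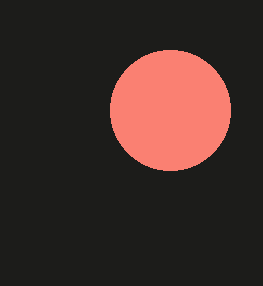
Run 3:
cx = 170, cy = 110, r = 60, fill = 'salmon'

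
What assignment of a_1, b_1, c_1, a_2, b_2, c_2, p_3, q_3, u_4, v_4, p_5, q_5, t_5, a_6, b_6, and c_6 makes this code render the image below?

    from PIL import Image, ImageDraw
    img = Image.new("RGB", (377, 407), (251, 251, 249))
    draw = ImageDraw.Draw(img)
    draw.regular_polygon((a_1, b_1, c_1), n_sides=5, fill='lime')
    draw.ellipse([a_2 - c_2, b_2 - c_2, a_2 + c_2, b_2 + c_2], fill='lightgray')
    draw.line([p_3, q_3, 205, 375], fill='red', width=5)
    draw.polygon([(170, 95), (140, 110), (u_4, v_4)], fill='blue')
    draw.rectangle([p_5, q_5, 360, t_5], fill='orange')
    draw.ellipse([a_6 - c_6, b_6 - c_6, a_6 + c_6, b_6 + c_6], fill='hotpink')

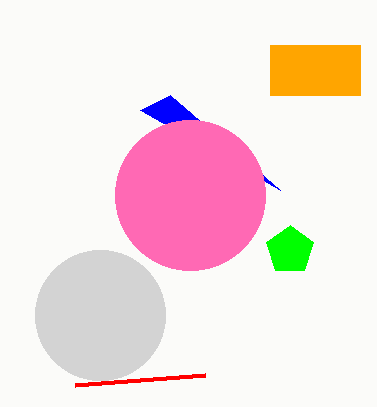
a_1 = 290
b_1 = 250
c_1 = 25
a_2 = 100
b_2 = 315
c_2 = 65
p_3 = 75
q_3 = 385
u_4 = 280
v_4 = 190
p_5 = 270
q_5 = 45
t_5 = 95
a_6 = 190
b_6 = 195
c_6 = 75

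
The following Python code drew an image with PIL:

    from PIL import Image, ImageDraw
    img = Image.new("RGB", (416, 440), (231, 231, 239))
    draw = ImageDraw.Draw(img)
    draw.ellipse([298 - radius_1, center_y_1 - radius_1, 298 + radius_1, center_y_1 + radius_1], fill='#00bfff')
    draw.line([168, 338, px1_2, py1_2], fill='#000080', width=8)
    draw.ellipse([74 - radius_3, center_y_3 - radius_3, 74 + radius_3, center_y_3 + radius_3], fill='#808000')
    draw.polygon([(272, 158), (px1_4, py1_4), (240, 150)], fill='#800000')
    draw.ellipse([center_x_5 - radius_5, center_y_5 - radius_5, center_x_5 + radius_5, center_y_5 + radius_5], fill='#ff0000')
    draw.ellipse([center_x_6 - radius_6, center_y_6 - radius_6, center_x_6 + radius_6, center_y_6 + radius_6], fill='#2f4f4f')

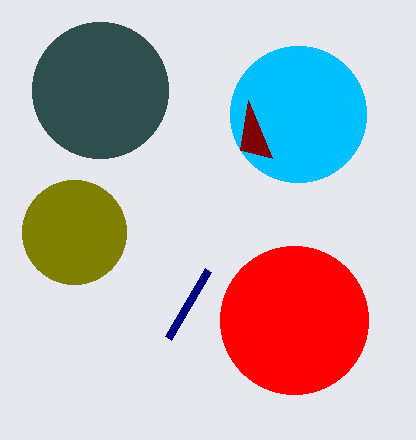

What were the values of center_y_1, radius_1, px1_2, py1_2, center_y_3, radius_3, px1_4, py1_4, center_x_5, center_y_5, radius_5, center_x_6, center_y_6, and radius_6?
center_y_1 = 114, radius_1 = 68, px1_2 = 208, py1_2 = 270, center_y_3 = 232, radius_3 = 52, px1_4 = 248, py1_4 = 100, center_x_5 = 294, center_y_5 = 320, radius_5 = 74, center_x_6 = 100, center_y_6 = 90, radius_6 = 68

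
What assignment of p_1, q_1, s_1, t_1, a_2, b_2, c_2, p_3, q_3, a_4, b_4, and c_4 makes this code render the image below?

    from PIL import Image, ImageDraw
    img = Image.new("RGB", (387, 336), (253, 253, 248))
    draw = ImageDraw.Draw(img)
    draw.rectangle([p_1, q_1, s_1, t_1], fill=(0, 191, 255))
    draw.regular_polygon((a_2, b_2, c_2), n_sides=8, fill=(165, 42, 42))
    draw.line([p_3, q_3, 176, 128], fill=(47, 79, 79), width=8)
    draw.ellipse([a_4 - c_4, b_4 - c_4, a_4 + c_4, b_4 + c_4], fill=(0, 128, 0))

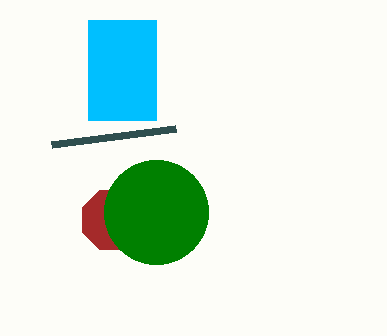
p_1 = 88; q_1 = 20; s_1 = 156; t_1 = 120; a_2 = 112; b_2 = 220; c_2 = 32; p_3 = 52; q_3 = 144; a_4 = 156; b_4 = 212; c_4 = 52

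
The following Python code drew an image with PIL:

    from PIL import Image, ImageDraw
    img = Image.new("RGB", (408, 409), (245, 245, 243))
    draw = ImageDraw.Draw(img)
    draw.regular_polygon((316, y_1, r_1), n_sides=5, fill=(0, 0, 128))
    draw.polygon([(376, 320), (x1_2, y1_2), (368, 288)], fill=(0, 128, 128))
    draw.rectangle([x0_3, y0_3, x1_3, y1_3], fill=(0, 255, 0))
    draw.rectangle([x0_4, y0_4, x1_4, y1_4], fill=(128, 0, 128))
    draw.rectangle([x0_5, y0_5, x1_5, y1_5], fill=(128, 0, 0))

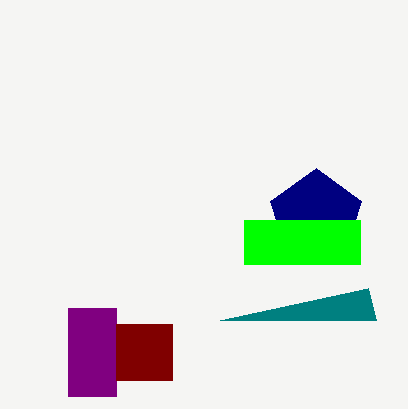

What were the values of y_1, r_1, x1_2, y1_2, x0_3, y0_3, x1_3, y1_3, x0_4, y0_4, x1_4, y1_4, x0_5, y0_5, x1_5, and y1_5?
y_1 = 216; r_1 = 48; x1_2 = 220; y1_2 = 320; x0_3 = 244; y0_3 = 220; x1_3 = 360; y1_3 = 264; x0_4 = 68; y0_4 = 308; x1_4 = 116; y1_4 = 396; x0_5 = 116; y0_5 = 324; x1_5 = 172; y1_5 = 380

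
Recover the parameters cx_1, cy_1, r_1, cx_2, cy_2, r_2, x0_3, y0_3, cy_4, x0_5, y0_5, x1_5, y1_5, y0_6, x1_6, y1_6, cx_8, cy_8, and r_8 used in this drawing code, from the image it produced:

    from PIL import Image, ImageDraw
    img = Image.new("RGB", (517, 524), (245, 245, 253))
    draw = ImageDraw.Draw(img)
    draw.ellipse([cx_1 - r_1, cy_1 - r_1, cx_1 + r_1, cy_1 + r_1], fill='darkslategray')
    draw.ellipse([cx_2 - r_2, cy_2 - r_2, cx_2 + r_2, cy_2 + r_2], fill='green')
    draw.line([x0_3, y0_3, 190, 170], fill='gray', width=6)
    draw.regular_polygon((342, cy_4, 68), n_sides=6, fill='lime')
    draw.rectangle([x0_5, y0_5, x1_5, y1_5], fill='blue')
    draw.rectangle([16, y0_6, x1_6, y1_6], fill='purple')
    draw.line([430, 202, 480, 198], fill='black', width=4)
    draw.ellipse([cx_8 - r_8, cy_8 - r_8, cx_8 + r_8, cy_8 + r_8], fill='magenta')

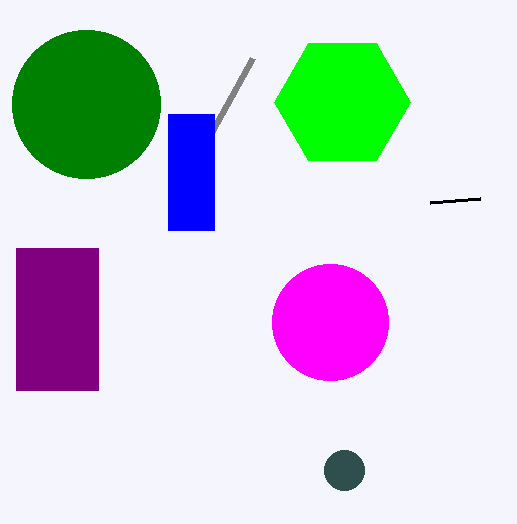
cx_1 = 344
cy_1 = 470
r_1 = 20
cx_2 = 86
cy_2 = 104
r_2 = 74
x0_3 = 252
y0_3 = 58
cy_4 = 102
x0_5 = 168
y0_5 = 114
x1_5 = 214
y1_5 = 230
y0_6 = 248
x1_6 = 98
y1_6 = 390
cx_8 = 330
cy_8 = 322
r_8 = 58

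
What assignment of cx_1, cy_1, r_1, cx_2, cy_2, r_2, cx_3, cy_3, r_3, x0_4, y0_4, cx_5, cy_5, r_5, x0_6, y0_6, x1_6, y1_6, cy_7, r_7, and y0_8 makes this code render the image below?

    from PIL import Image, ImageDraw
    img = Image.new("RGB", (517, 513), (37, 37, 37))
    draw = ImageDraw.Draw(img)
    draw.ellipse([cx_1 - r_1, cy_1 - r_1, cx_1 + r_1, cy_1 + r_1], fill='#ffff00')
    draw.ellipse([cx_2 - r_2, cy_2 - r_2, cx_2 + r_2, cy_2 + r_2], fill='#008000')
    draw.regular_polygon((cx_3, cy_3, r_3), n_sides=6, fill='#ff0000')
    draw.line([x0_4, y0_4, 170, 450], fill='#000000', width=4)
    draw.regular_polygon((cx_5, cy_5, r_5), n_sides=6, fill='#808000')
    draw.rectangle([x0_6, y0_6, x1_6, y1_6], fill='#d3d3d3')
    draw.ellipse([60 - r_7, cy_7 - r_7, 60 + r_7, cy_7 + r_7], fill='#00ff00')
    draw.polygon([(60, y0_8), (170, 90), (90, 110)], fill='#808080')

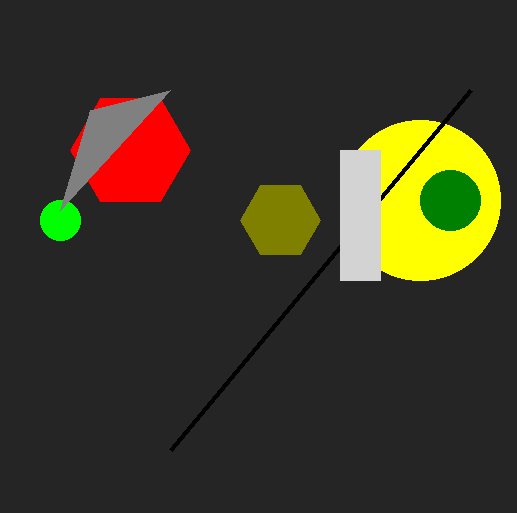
cx_1 = 420; cy_1 = 200; r_1 = 80; cx_2 = 450; cy_2 = 200; r_2 = 30; cx_3 = 130; cy_3 = 150; r_3 = 60; x0_4 = 470; y0_4 = 90; cx_5 = 280; cy_5 = 220; r_5 = 40; x0_6 = 340; y0_6 = 150; x1_6 = 380; y1_6 = 280; cy_7 = 220; r_7 = 20; y0_8 = 210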